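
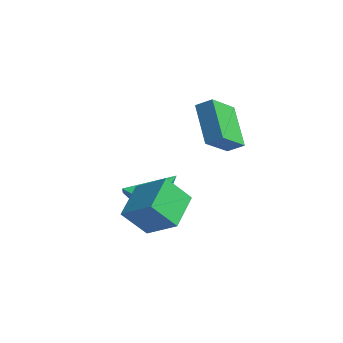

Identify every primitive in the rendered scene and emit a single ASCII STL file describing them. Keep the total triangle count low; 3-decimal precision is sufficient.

solid 
facet normal -0.093 -0.799 -0.593
outer loop
vertex -1.473 0.253 -3.133
vertex -2.267 -0.13 -2.493
vertex -2.35 0.524 -3.361
endloop
endfacet
facet normal 0.368 0.817 -0.445
outer loop
vertex -1.473 0.253 -3.133
vertex -2.35 0.524 -3.361
vertex -2.073 1.55 -1.247
endloop
endfacet
facet normal -0.093 -0.799 -0.593
outer loop
vertex -2.35 0.524 -3.361
vertex -2.267 -0.13 -2.493
vertex -3.165 0.303 -2.935
endloop
endfacet
facet normal -0.412 0.840 -0.353
outer loop
vertex -2.35 0.524 -3.361
vertex -3.165 0.303 -2.935
vertex -2.073 1.55 -1.247
endloop
endfacet
facet normal -0.093 -0.800 -0.593
outer loop
vertex -3.165 0.303 -2.935
vertex -2.267 -0.13 -2.493
vertex -3.304 -0.244 -2.176
endloop
endfacet
facet normal -0.853 0.485 0.193
outer loop
vertex -3.165 0.303 -2.935
vertex -3.304 -0.244 -2.176
vertex -2.073 1.55 -1.247
endloop
endfacet
facet normal -0.094 -0.799 -0.593
outer loop
vertex -3.304 -0.244 -2.176
vertex -2.267 -0.13 -2.493
vertex -2.663 -0.705 -1.656
endloop
endfacet
facet normal -0.621 0.020 0.784
outer loop
vertex -3.304 -0.244 -2.176
vertex -2.663 -0.705 -1.656
vertex -2.073 1.55 -1.247
endloop
endfacet
facet normal -0.092 -0.800 -0.593
outer loop
vertex -2.663 -0.705 -1.656
vertex -2.267 -0.13 -2.493
vertex -1.724 -0.732 -1.765
endloop
endfacet
facet normal 0.107 -0.204 0.973
outer loop
vertex -2.663 -0.705 -1.656
vertex -1.724 -0.732 -1.765
vertex -2.073 1.55 -1.247
endloop
endfacet
facet normal -0.093 -0.800 -0.593
outer loop
vertex -1.724 -0.732 -1.765
vertex -2.267 -0.13 -2.493
vertex -1.194 -0.306 -2.423
endloop
endfacet
facet normal 0.785 -0.020 0.619
outer loop
vertex -1.724 -0.732 -1.765
vertex -1.194 -0.306 -2.423
vertex -2.073 1.55 -1.247
endloop
endfacet
facet normal -0.092 -0.800 -0.593
outer loop
vertex -1.194 -0.306 -2.423
vertex -2.267 -0.13 -2.493
vertex -1.473 0.253 -3.133
endloop
endfacet
facet normal 0.901 0.434 -0.012
outer loop
vertex -1.194 -0.306 -2.423
vertex -1.473 0.253 -3.133
vertex -2.073 1.55 -1.247
endloop
endfacet
facet normal -0.737 -0.475 -0.480
outer loop
vertex -0.017 1.457 1.122
vertex -1.414 1.994 2.734
vertex -0.398 2.851 0.327
endloop
endfacet
facet normal 0.635 -0.244 -0.733
outer loop
vertex 0.214 3.246 0.726
vertex -0.017 1.457 1.122
vertex -0.398 2.851 0.327
endloop
endfacet
facet normal -0.737 -0.475 -0.480
outer loop
vertex -0.398 2.851 0.327
vertex -1.414 1.994 2.734
vertex -1.795 3.389 1.939
endloop
endfacet
facet normal -0.231 0.845 -0.482
outer loop
vertex -1.795 3.389 1.939
vertex 0.214 3.246 0.726
vertex -0.398 2.851 0.327
endloop
endfacet
facet normal 0.231 -0.845 0.482
outer loop
vertex -0.017 1.457 1.122
vertex -0.802 2.389 3.133
vertex -1.414 1.994 2.734
endloop
endfacet
facet normal 0.635 -0.244 -0.733
outer loop
vertex 0.595 1.851 1.521
vertex -0.017 1.457 1.122
vertex 0.214 3.246 0.726
endloop
endfacet
facet normal 0.230 -0.846 0.482
outer loop
vertex 0.595 1.851 1.521
vertex -0.802 2.389 3.133
vertex -0.017 1.457 1.122
endloop
endfacet
facet normal -0.635 0.244 0.733
outer loop
vertex -1.414 1.994 2.734
vertex -0.802 2.389 3.133
vertex -1.795 3.389 1.939
endloop
endfacet
facet normal -0.231 0.846 -0.481
outer loop
vertex -1.183 3.783 2.338
vertex 0.214 3.246 0.726
vertex -1.795 3.389 1.939
endloop
endfacet
facet normal -0.635 0.244 0.733
outer loop
vertex -1.795 3.389 1.939
vertex -0.802 2.389 3.133
vertex -1.183 3.783 2.338
endloop
endfacet
facet normal 0.737 0.475 0.481
outer loop
vertex -1.183 3.783 2.338
vertex 0.595 1.851 1.521
vertex 0.214 3.246 0.726
endloop
endfacet
facet normal 0.737 0.475 0.480
outer loop
vertex -0.802 2.389 3.133
vertex 0.595 1.851 1.521
vertex -1.183 3.783 2.338
endloop
endfacet
facet normal -0.853 -0.255 -0.456
outer loop
vertex 0.337 -2.825 -1.628
vertex -0.552 -1.486 -0.712
vertex 0.653 -1.831 -2.775
endloop
endfacet
facet normal 0.480 -0.724 -0.495
outer loop
vertex 2.052 -1.414 -2.028
vertex 0.337 -2.825 -1.628
vertex 0.653 -1.831 -2.775
endloop
endfacet
facet normal -0.853 -0.255 -0.456
outer loop
vertex 0.653 -1.831 -2.775
vertex -0.552 -1.486 -0.712
vertex -0.236 -0.492 -1.859
endloop
endfacet
facet normal 0.204 0.641 -0.740
outer loop
vertex -0.236 -0.492 -1.859
vertex 2.052 -1.414 -2.028
vertex 0.653 -1.831 -2.775
endloop
endfacet
facet normal -0.204 -0.641 0.740
outer loop
vertex 0.337 -2.825 -1.628
vertex 0.847 -1.069 0.035
vertex -0.552 -1.486 -0.712
endloop
endfacet
facet normal 0.480 -0.724 -0.495
outer loop
vertex 1.736 -2.408 -0.881
vertex 0.337 -2.825 -1.628
vertex 2.052 -1.414 -2.028
endloop
endfacet
facet normal -0.204 -0.641 0.740
outer loop
vertex 1.736 -2.408 -0.881
vertex 0.847 -1.069 0.035
vertex 0.337 -2.825 -1.628
endloop
endfacet
facet normal -0.480 0.724 0.495
outer loop
vertex -0.552 -1.486 -0.712
vertex 0.847 -1.069 0.035
vertex -0.236 -0.492 -1.859
endloop
endfacet
facet normal 0.204 0.641 -0.740
outer loop
vertex 1.163 -0.075 -1.112
vertex 2.052 -1.414 -2.028
vertex -0.236 -0.492 -1.859
endloop
endfacet
facet normal -0.480 0.724 0.495
outer loop
vertex -0.236 -0.492 -1.859
vertex 0.847 -1.069 0.035
vertex 1.163 -0.075 -1.112
endloop
endfacet
facet normal 0.853 0.255 0.456
outer loop
vertex 1.163 -0.075 -1.112
vertex 1.736 -2.408 -0.881
vertex 2.052 -1.414 -2.028
endloop
endfacet
facet normal 0.853 0.255 0.456
outer loop
vertex 0.847 -1.069 0.035
vertex 1.736 -2.408 -0.881
vertex 1.163 -0.075 -1.112
endloop
endfacet

endsolid


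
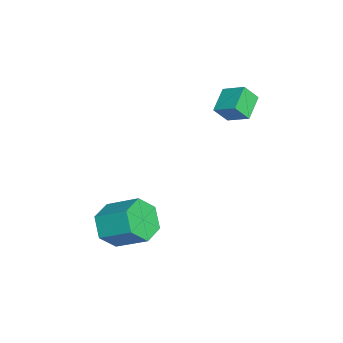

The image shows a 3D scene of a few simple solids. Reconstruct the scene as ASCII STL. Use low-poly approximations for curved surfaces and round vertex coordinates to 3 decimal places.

solid 
facet normal -0.253 -0.796 -0.549
outer loop
vertex 3.134 -2.9 -4.724
vertex 2.46 -3.193 -3.988
vertex 2.15 -2.565 -4.756
endloop
endfacet
facet normal 0.201 0.512 -0.835
outer loop
vertex 3.134 -2.9 -4.724
vertex 2.15 -2.565 -4.756
vertex 3.573 -1.513 -3.768
endloop
endfacet
facet normal 0.202 0.512 -0.835
outer loop
vertex 3.573 -1.513 -3.768
vertex 2.15 -2.565 -4.756
vertex 2.589 -1.179 -3.801
endloop
endfacet
facet normal 0.252 0.797 0.549
outer loop
vertex 3.573 -1.513 -3.768
vertex 2.589 -1.179 -3.801
vertex 2.9 -1.807 -3.032
endloop
endfacet
facet normal -0.252 -0.797 -0.549
outer loop
vertex 2.15 -2.565 -4.756
vertex 2.46 -3.193 -3.988
vertex 1.476 -2.859 -4.02
endloop
endfacet
facet normal -0.719 0.534 -0.445
outer loop
vertex 2.15 -2.565 -4.756
vertex 1.476 -2.859 -4.02
vertex 2.589 -1.179 -3.801
endloop
endfacet
facet normal -0.719 0.534 -0.445
outer loop
vertex 2.589 -1.179 -3.801
vertex 1.476 -2.859 -4.02
vertex 1.915 -1.472 -3.065
endloop
endfacet
facet normal 0.253 0.797 0.549
outer loop
vertex 2.589 -1.179 -3.801
vertex 1.915 -1.472 -3.065
vertex 2.9 -1.807 -3.032
endloop
endfacet
facet normal -0.253 -0.797 -0.549
outer loop
vertex 1.476 -2.859 -4.02
vertex 2.46 -3.193 -3.988
vertex 1.787 -3.487 -3.252
endloop
endfacet
facet normal -0.920 0.022 0.391
outer loop
vertex 1.476 -2.859 -4.02
vertex 1.787 -3.487 -3.252
vertex 1.915 -1.472 -3.065
endloop
endfacet
facet normal -0.920 0.022 0.390
outer loop
vertex 1.915 -1.472 -3.065
vertex 1.787 -3.487 -3.252
vertex 2.226 -2.1 -2.296
endloop
endfacet
facet normal 0.253 0.797 0.549
outer loop
vertex 1.915 -1.472 -3.065
vertex 2.226 -2.1 -2.296
vertex 2.9 -1.807 -3.032
endloop
endfacet
facet normal -0.252 -0.797 -0.549
outer loop
vertex 1.787 -3.487 -3.252
vertex 2.46 -3.193 -3.988
vertex 2.771 -3.821 -3.219
endloop
endfacet
facet normal -0.202 -0.512 0.835
outer loop
vertex 1.787 -3.487 -3.252
vertex 2.771 -3.821 -3.219
vertex 2.226 -2.1 -2.296
endloop
endfacet
facet normal -0.201 -0.512 0.835
outer loop
vertex 2.226 -2.1 -2.296
vertex 2.771 -3.821 -3.219
vertex 3.21 -2.435 -2.264
endloop
endfacet
facet normal 0.253 0.796 0.549
outer loop
vertex 2.226 -2.1 -2.296
vertex 3.21 -2.435 -2.264
vertex 2.9 -1.807 -3.032
endloop
endfacet
facet normal -0.253 -0.797 -0.549
outer loop
vertex 2.771 -3.821 -3.219
vertex 2.46 -3.193 -3.988
vertex 3.445 -3.528 -3.955
endloop
endfacet
facet normal 0.718 -0.534 0.445
outer loop
vertex 2.771 -3.821 -3.219
vertex 3.445 -3.528 -3.955
vertex 3.21 -2.435 -2.264
endloop
endfacet
facet normal 0.719 -0.534 0.445
outer loop
vertex 3.21 -2.435 -2.264
vertex 3.445 -3.528 -3.955
vertex 3.884 -2.141 -3.0
endloop
endfacet
facet normal 0.252 0.797 0.549
outer loop
vertex 3.21 -2.435 -2.264
vertex 3.884 -2.141 -3.0
vertex 2.9 -1.807 -3.032
endloop
endfacet
facet normal -0.253 -0.797 -0.549
outer loop
vertex 3.445 -3.528 -3.955
vertex 2.46 -3.193 -3.988
vertex 3.134 -2.9 -4.724
endloop
endfacet
facet normal 0.920 -0.022 -0.391
outer loop
vertex 3.445 -3.528 -3.955
vertex 3.134 -2.9 -4.724
vertex 3.884 -2.141 -3.0
endloop
endfacet
facet normal 0.920 -0.022 -0.391
outer loop
vertex 3.884 -2.141 -3.0
vertex 3.134 -2.9 -4.724
vertex 3.573 -1.513 -3.768
endloop
endfacet
facet normal 0.253 0.797 0.549
outer loop
vertex 3.884 -2.141 -3.0
vertex 3.573 -1.513 -3.768
vertex 2.9 -1.807 -3.032
endloop
endfacet
facet normal -0.900 0.202 0.387
outer loop
vertex -1.623 1.709 2.072
vertex -1.817 2.279 1.324
vertex -2.088 0.774 1.479
endloop
endfacet
facet normal 0.201 -0.594 0.779
outer loop
vertex -0.963 0.521 0.996
vertex -1.623 1.709 2.072
vertex -2.088 0.774 1.479
endloop
endfacet
facet normal -0.900 0.202 0.387
outer loop
vertex -2.088 0.774 1.479
vertex -1.817 2.279 1.324
vertex -2.281 1.344 0.732
endloop
endfacet
facet normal -0.387 -0.778 -0.494
outer loop
vertex -2.281 1.344 0.732
vertex -0.963 0.521 0.996
vertex -2.088 0.774 1.479
endloop
endfacet
facet normal 0.387 0.779 0.493
outer loop
vertex -1.623 1.709 2.072
vertex -0.692 2.026 0.841
vertex -1.817 2.279 1.324
endloop
endfacet
facet normal 0.202 -0.593 0.779
outer loop
vertex -0.499 1.456 1.588
vertex -1.623 1.709 2.072
vertex -0.963 0.521 0.996
endloop
endfacet
facet normal 0.388 0.778 0.494
outer loop
vertex -0.499 1.456 1.588
vertex -0.692 2.026 0.841
vertex -1.623 1.709 2.072
endloop
endfacet
facet normal -0.201 0.593 -0.779
outer loop
vertex -1.817 2.279 1.324
vertex -0.692 2.026 0.841
vertex -2.281 1.344 0.732
endloop
endfacet
facet normal -0.388 -0.779 -0.493
outer loop
vertex -1.157 1.091 0.248
vertex -0.963 0.521 0.996
vertex -2.281 1.344 0.732
endloop
endfacet
facet normal -0.202 0.594 -0.779
outer loop
vertex -2.281 1.344 0.732
vertex -0.692 2.026 0.841
vertex -1.157 1.091 0.248
endloop
endfacet
facet normal 0.900 -0.202 -0.387
outer loop
vertex -1.157 1.091 0.248
vertex -0.499 1.456 1.588
vertex -0.963 0.521 0.996
endloop
endfacet
facet normal 0.900 -0.202 -0.387
outer loop
vertex -0.692 2.026 0.841
vertex -0.499 1.456 1.588
vertex -1.157 1.091 0.248
endloop
endfacet

endsolid


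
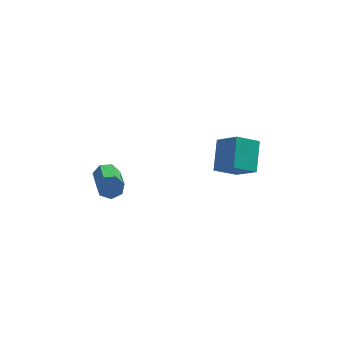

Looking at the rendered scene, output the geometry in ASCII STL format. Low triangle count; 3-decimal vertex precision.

solid 
facet normal -0.817 -0.301 0.492
outer loop
vertex 3.703 2.411 -1.9
vertex 2.978 3.106 -2.677
vertex 3.584 1.318 -2.766
endloop
endfacet
facet normal 0.571 -0.547 0.612
outer loop
vertex 4.442 1.634 -3.283
vertex 3.703 2.411 -1.9
vertex 3.584 1.318 -2.766
endloop
endfacet
facet normal -0.817 -0.301 0.491
outer loop
vertex 3.584 1.318 -2.766
vertex 2.978 3.106 -2.677
vertex 2.86 2.013 -3.544
endloop
endfacet
facet normal -0.085 -0.781 -0.619
outer loop
vertex 2.86 2.013 -3.544
vertex 4.442 1.634 -3.283
vertex 3.584 1.318 -2.766
endloop
endfacet
facet normal 0.085 0.781 0.619
outer loop
vertex 3.703 2.411 -1.9
vertex 3.836 3.422 -3.194
vertex 2.978 3.106 -2.677
endloop
endfacet
facet normal 0.571 -0.547 0.612
outer loop
vertex 4.56 2.727 -2.416
vertex 3.703 2.411 -1.9
vertex 4.442 1.634 -3.283
endloop
endfacet
facet normal 0.085 0.781 0.619
outer loop
vertex 4.56 2.727 -2.416
vertex 3.836 3.422 -3.194
vertex 3.703 2.411 -1.9
endloop
endfacet
facet normal -0.571 0.547 -0.612
outer loop
vertex 2.978 3.106 -2.677
vertex 3.836 3.422 -3.194
vertex 2.86 2.013 -3.544
endloop
endfacet
facet normal -0.085 -0.781 -0.619
outer loop
vertex 3.717 2.329 -4.06
vertex 4.442 1.634 -3.283
vertex 2.86 2.013 -3.544
endloop
endfacet
facet normal -0.571 0.547 -0.612
outer loop
vertex 2.86 2.013 -3.544
vertex 3.836 3.422 -3.194
vertex 3.717 2.329 -4.06
endloop
endfacet
facet normal 0.817 0.302 -0.492
outer loop
vertex 3.717 2.329 -4.06
vertex 4.56 2.727 -2.416
vertex 4.442 1.634 -3.283
endloop
endfacet
facet normal 0.817 0.301 -0.492
outer loop
vertex 3.836 3.422 -3.194
vertex 4.56 2.727 -2.416
vertex 3.717 2.329 -4.06
endloop
endfacet
facet normal -0.128 0.900 -0.417
outer loop
vertex -0.684 1.674 -3.943
vertex -1.104 1.752 -3.646
vertex -0.608 1.87 -3.544
endloop
endfacet
facet normal 0.977 0.042 -0.207
outer loop
vertex -0.684 1.674 -3.943
vertex -0.608 1.87 -3.544
vertex -0.436 -0.07 -3.13
endloop
endfacet
facet normal 0.977 0.042 -0.207
outer loop
vertex -0.436 -0.07 -3.13
vertex -0.608 1.87 -3.544
vertex -0.36 0.127 -2.731
endloop
endfacet
facet normal 0.129 -0.899 0.419
outer loop
vertex -0.436 -0.07 -3.13
vertex -0.36 0.127 -2.731
vertex -0.856 0.008 -2.834
endloop
endfacet
facet normal -0.128 0.899 -0.419
outer loop
vertex -0.608 1.87 -3.544
vertex -1.104 1.752 -3.646
vertex -0.906 1.978 -3.222
endloop
endfacet
facet normal 0.741 0.368 0.562
outer loop
vertex -0.608 1.87 -3.544
vertex -0.906 1.978 -3.222
vertex -0.36 0.127 -2.731
endloop
endfacet
facet normal 0.740 0.368 0.563
outer loop
vertex -0.36 0.127 -2.731
vertex -0.906 1.978 -3.222
vertex -0.658 0.234 -2.409
endloop
endfacet
facet normal 0.129 -0.899 0.418
outer loop
vertex -0.36 0.127 -2.731
vertex -0.658 0.234 -2.409
vertex -0.856 0.008 -2.834
endloop
endfacet
facet normal -0.129 0.899 -0.419
outer loop
vertex -0.906 1.978 -3.222
vertex -1.104 1.752 -3.646
vertex -1.353 1.915 -3.22
endloop
endfacet
facet normal -0.054 0.416 0.908
outer loop
vertex -0.906 1.978 -3.222
vertex -1.353 1.915 -3.22
vertex -0.658 0.234 -2.409
endloop
endfacet
facet normal -0.054 0.416 0.908
outer loop
vertex -0.658 0.234 -2.409
vertex -1.353 1.915 -3.22
vertex -1.105 0.171 -2.407
endloop
endfacet
facet normal 0.129 -0.899 0.418
outer loop
vertex -0.658 0.234 -2.409
vertex -1.105 0.171 -2.407
vertex -0.856 0.008 -2.834
endloop
endfacet
facet normal -0.127 0.899 -0.418
outer loop
vertex -1.353 1.915 -3.22
vertex -1.104 1.752 -3.646
vertex -1.612 1.73 -3.539
endloop
endfacet
facet normal -0.808 0.150 0.569
outer loop
vertex -1.353 1.915 -3.22
vertex -1.612 1.73 -3.539
vertex -1.105 0.171 -2.407
endloop
endfacet
facet normal -0.808 0.150 0.569
outer loop
vertex -1.105 0.171 -2.407
vertex -1.612 1.73 -3.539
vertex -1.364 -0.014 -2.726
endloop
endfacet
facet normal 0.128 -0.899 0.418
outer loop
vertex -1.105 0.171 -2.407
vertex -1.364 -0.014 -2.726
vertex -0.856 0.008 -2.834
endloop
endfacet
facet normal -0.127 0.899 -0.419
outer loop
vertex -1.612 1.73 -3.539
vertex -1.104 1.752 -3.646
vertex -1.489 1.561 -3.939
endloop
endfacet
facet normal -0.954 -0.227 -0.197
outer loop
vertex -1.612 1.73 -3.539
vertex -1.489 1.561 -3.939
vertex -1.364 -0.014 -2.726
endloop
endfacet
facet normal -0.954 -0.227 -0.197
outer loop
vertex -1.364 -0.014 -2.726
vertex -1.489 1.561 -3.939
vertex -1.241 -0.183 -3.126
endloop
endfacet
facet normal 0.128 -0.899 0.419
outer loop
vertex -1.364 -0.014 -2.726
vertex -1.241 -0.183 -3.126
vertex -0.856 0.008 -2.834
endloop
endfacet
facet normal -0.128 0.899 -0.418
outer loop
vertex -1.489 1.561 -3.939
vertex -1.104 1.752 -3.646
vertex -1.076 1.536 -4.119
endloop
endfacet
facet normal -0.382 -0.435 -0.816
outer loop
vertex -1.489 1.561 -3.939
vertex -1.076 1.536 -4.119
vertex -1.241 -0.183 -3.126
endloop
endfacet
facet normal -0.382 -0.435 -0.816
outer loop
vertex -1.241 -0.183 -3.126
vertex -1.076 1.536 -4.119
vertex -0.828 -0.208 -3.306
endloop
endfacet
facet normal 0.128 -0.899 0.419
outer loop
vertex -1.241 -0.183 -3.126
vertex -0.828 -0.208 -3.306
vertex -0.856 0.008 -2.834
endloop
endfacet
facet normal -0.129 0.899 -0.418
outer loop
vertex -1.076 1.536 -4.119
vertex -1.104 1.752 -3.646
vertex -0.684 1.674 -3.943
endloop
endfacet
facet normal 0.479 -0.314 -0.820
outer loop
vertex -1.076 1.536 -4.119
vertex -0.684 1.674 -3.943
vertex -0.828 -0.208 -3.306
endloop
endfacet
facet normal 0.479 -0.314 -0.820
outer loop
vertex -0.828 -0.208 -3.306
vertex -0.684 1.674 -3.943
vertex -0.436 -0.07 -3.13
endloop
endfacet
facet normal 0.128 -0.899 0.419
outer loop
vertex -0.828 -0.208 -3.306
vertex -0.436 -0.07 -3.13
vertex -0.856 0.008 -2.834
endloop
endfacet

endsolid


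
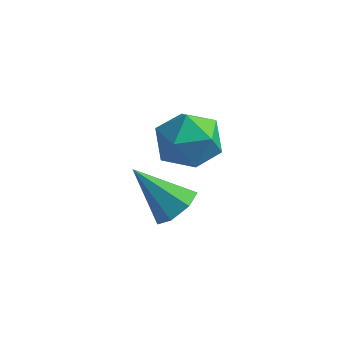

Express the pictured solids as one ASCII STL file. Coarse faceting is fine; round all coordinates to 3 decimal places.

solid 
facet normal 0.042 0.994 0.102
outer loop
vertex 3.18 -2.38 2.892
vertex 2.439 -2.452 3.898
vertex 3.682 -2.518 4.029
endloop
endfacet
facet normal 0.642 0.742 -0.193
outer loop
vertex 3.18 -2.38 2.892
vertex 3.682 -2.518 4.029
vertex 4.139 -3.166 3.061
endloop
endfacet
facet normal 0.465 0.397 -0.792
outer loop
vertex 3.18 -2.38 2.892
vertex 4.139 -3.166 3.061
vertex 3.179 -3.499 2.331
endloop
endfacet
facet normal -0.244 0.435 -0.867
outer loop
vertex 3.18 -2.38 2.892
vertex 3.179 -3.499 2.331
vertex 2.129 -3.058 2.848
endloop
endfacet
facet normal -0.505 0.804 -0.315
outer loop
vertex 3.18 -2.38 2.892
vertex 2.129 -3.058 2.848
vertex 2.439 -2.452 3.898
endloop
endfacet
facet normal 0.928 0.269 0.258
outer loop
vertex 4.139 -3.166 3.061
vertex 3.682 -2.518 4.029
vertex 3.991 -3.722 4.172
endloop
endfacet
facet normal -0.042 0.676 0.735
outer loop
vertex 3.682 -2.518 4.029
vertex 2.439 -2.452 3.898
vertex 2.941 -3.281 4.689
endloop
endfacet
facet normal -0.928 0.369 0.061
outer loop
vertex 2.439 -2.452 3.898
vertex 2.129 -3.058 2.848
vertex 1.981 -3.614 3.959
endloop
endfacet
facet normal -0.506 -0.229 -0.832
outer loop
vertex 2.129 -3.058 2.848
vertex 3.179 -3.499 2.331
vertex 2.438 -4.262 2.991
endloop
endfacet
facet normal 0.641 -0.290 -0.711
outer loop
vertex 3.179 -3.499 2.331
vertex 4.139 -3.166 3.061
vertex 3.681 -4.328 3.122
endloop
endfacet
facet normal 0.244 -0.435 0.867
outer loop
vertex 2.94 -4.4 4.128
vertex 3.991 -3.722 4.172
vertex 2.941 -3.281 4.689
endloop
endfacet
facet normal -0.465 -0.397 0.792
outer loop
vertex 2.94 -4.4 4.128
vertex 2.941 -3.281 4.689
vertex 1.981 -3.614 3.959
endloop
endfacet
facet normal -0.642 -0.742 0.193
outer loop
vertex 2.94 -4.4 4.128
vertex 1.981 -3.614 3.959
vertex 2.438 -4.262 2.991
endloop
endfacet
facet normal -0.042 -0.994 -0.102
outer loop
vertex 2.94 -4.4 4.128
vertex 2.438 -4.262 2.991
vertex 3.681 -4.328 3.122
endloop
endfacet
facet normal 0.505 -0.804 0.315
outer loop
vertex 2.94 -4.4 4.128
vertex 3.681 -4.328 3.122
vertex 3.991 -3.722 4.172
endloop
endfacet
facet normal 0.506 0.229 0.832
outer loop
vertex 2.941 -3.281 4.689
vertex 3.991 -3.722 4.172
vertex 3.682 -2.518 4.029
endloop
endfacet
facet normal -0.641 0.290 0.711
outer loop
vertex 1.981 -3.614 3.959
vertex 2.941 -3.281 4.689
vertex 2.439 -2.452 3.898
endloop
endfacet
facet normal -0.928 -0.269 -0.258
outer loop
vertex 2.438 -4.262 2.991
vertex 1.981 -3.614 3.959
vertex 2.129 -3.058 2.848
endloop
endfacet
facet normal 0.042 -0.676 -0.735
outer loop
vertex 3.681 -4.328 3.122
vertex 2.438 -4.262 2.991
vertex 3.179 -3.499 2.331
endloop
endfacet
facet normal 0.928 -0.369 -0.061
outer loop
vertex 3.991 -3.722 4.172
vertex 3.681 -4.328 3.122
vertex 4.139 -3.166 3.061
endloop
endfacet
facet normal 0.724 0.003 -0.690
outer loop
vertex 3.277 -3.875 0.446
vertex 2.683 -3.497 -0.176
vertex 3.256 -3.06 0.428
endloop
endfacet
facet normal 0.382 0.030 0.924
outer loop
vertex 3.277 -3.875 0.446
vertex 3.256 -3.06 0.428
vertex 1.097 -3.503 1.336
endloop
endfacet
facet normal 0.724 0.004 -0.690
outer loop
vertex 3.256 -3.06 0.428
vertex 2.683 -3.497 -0.176
vertex 2.803 -2.574 -0.045
endloop
endfacet
facet normal 0.121 0.748 0.653
outer loop
vertex 3.256 -3.06 0.428
vertex 2.803 -2.574 -0.045
vertex 1.097 -3.503 1.336
endloop
endfacet
facet normal 0.723 0.004 -0.691
outer loop
vertex 2.803 -2.574 -0.045
vertex 2.683 -3.497 -0.176
vertex 2.259 -2.782 -0.616
endloop
endfacet
facet normal -0.427 0.901 0.079
outer loop
vertex 2.803 -2.574 -0.045
vertex 2.259 -2.782 -0.616
vertex 1.097 -3.503 1.336
endloop
endfacet
facet normal 0.723 0.004 -0.691
outer loop
vertex 2.259 -2.782 -0.616
vertex 2.683 -3.497 -0.176
vertex 2.034 -3.529 -0.856
endloop
endfacet
facet normal -0.851 0.375 -0.368
outer loop
vertex 2.259 -2.782 -0.616
vertex 2.034 -3.529 -0.856
vertex 1.097 -3.503 1.336
endloop
endfacet
facet normal 0.723 0.002 -0.690
outer loop
vertex 2.034 -3.529 -0.856
vertex 2.683 -3.497 -0.176
vertex 2.297 -4.251 -0.583
endloop
endfacet
facet normal -0.830 -0.435 -0.350
outer loop
vertex 2.034 -3.529 -0.856
vertex 2.297 -4.251 -0.583
vertex 1.097 -3.503 1.336
endloop
endfacet
facet normal 0.724 0.002 -0.690
outer loop
vertex 2.297 -4.251 -0.583
vertex 2.683 -3.497 -0.176
vertex 2.85 -4.405 -0.003
endloop
endfacet
facet normal -0.381 -0.917 0.119
outer loop
vertex 2.297 -4.251 -0.583
vertex 2.85 -4.405 -0.003
vertex 1.097 -3.503 1.336
endloop
endfacet
facet normal 0.724 0.002 -0.690
outer loop
vertex 2.85 -4.405 -0.003
vertex 2.683 -3.497 -0.176
vertex 3.277 -3.875 0.446
endloop
endfacet
facet normal 0.159 -0.710 0.686
outer loop
vertex 2.85 -4.405 -0.003
vertex 3.277 -3.875 0.446
vertex 1.097 -3.503 1.336
endloop
endfacet

endsolid


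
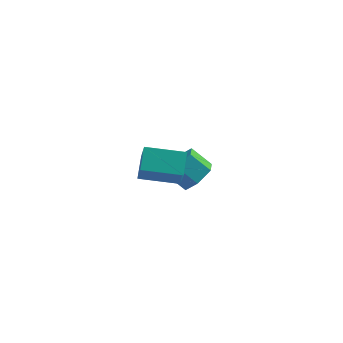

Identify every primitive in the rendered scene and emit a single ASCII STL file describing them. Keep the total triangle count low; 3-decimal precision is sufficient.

solid 
facet normal 0.714 -0.299 -0.633
outer loop
vertex 1.097 2.256 -1.686
vertex 0.554 2.515 -2.421
vertex 1.158 3.138 -2.034
endloop
endfacet
facet normal 0.697 0.221 0.682
outer loop
vertex 1.097 2.256 -1.686
vertex 1.158 3.138 -2.034
vertex 0.169 2.645 -0.863
endloop
endfacet
facet normal 0.697 0.221 0.682
outer loop
vertex 0.169 2.645 -0.863
vertex 1.158 3.138 -2.034
vertex 0.23 3.527 -1.211
endloop
endfacet
facet normal -0.714 0.299 0.633
outer loop
vertex 0.169 2.645 -0.863
vertex 0.23 3.527 -1.211
vertex -0.374 2.905 -1.599
endloop
endfacet
facet normal 0.714 -0.300 -0.632
outer loop
vertex 1.158 3.138 -2.034
vertex 0.554 2.515 -2.421
vertex 0.616 3.397 -2.769
endloop
endfacet
facet normal 0.404 0.914 0.024
outer loop
vertex 1.158 3.138 -2.034
vertex 0.616 3.397 -2.769
vertex 0.23 3.527 -1.211
endloop
endfacet
facet normal 0.404 0.914 0.024
outer loop
vertex 0.23 3.527 -1.211
vertex 0.616 3.397 -2.769
vertex -0.313 3.786 -1.946
endloop
endfacet
facet normal -0.714 0.299 0.633
outer loop
vertex 0.23 3.527 -1.211
vertex -0.313 3.786 -1.946
vertex -0.374 2.905 -1.599
endloop
endfacet
facet normal 0.714 -0.300 -0.633
outer loop
vertex 0.616 3.397 -2.769
vertex 0.554 2.515 -2.421
vertex 0.011 2.775 -3.157
endloop
endfacet
facet normal -0.292 0.694 -0.658
outer loop
vertex 0.616 3.397 -2.769
vertex 0.011 2.775 -3.157
vertex -0.313 3.786 -1.946
endloop
endfacet
facet normal -0.292 0.694 -0.658
outer loop
vertex -0.313 3.786 -1.946
vertex 0.011 2.775 -3.157
vertex -0.917 3.164 -2.334
endloop
endfacet
facet normal -0.714 0.299 0.633
outer loop
vertex -0.313 3.786 -1.946
vertex -0.917 3.164 -2.334
vertex -0.374 2.905 -1.599
endloop
endfacet
facet normal 0.714 -0.299 -0.633
outer loop
vertex 0.011 2.775 -3.157
vertex 0.554 2.515 -2.421
vertex -0.05 1.893 -2.809
endloop
endfacet
facet normal -0.697 -0.221 -0.682
outer loop
vertex 0.011 2.775 -3.157
vertex -0.05 1.893 -2.809
vertex -0.917 3.164 -2.334
endloop
endfacet
facet normal -0.697 -0.221 -0.682
outer loop
vertex -0.917 3.164 -2.334
vertex -0.05 1.893 -2.809
vertex -0.978 2.282 -1.986
endloop
endfacet
facet normal -0.714 0.299 0.633
outer loop
vertex -0.917 3.164 -2.334
vertex -0.978 2.282 -1.986
vertex -0.374 2.905 -1.599
endloop
endfacet
facet normal 0.714 -0.299 -0.633
outer loop
vertex -0.05 1.893 -2.809
vertex 0.554 2.515 -2.421
vertex 0.493 1.634 -2.074
endloop
endfacet
facet normal -0.404 -0.914 -0.024
outer loop
vertex -0.05 1.893 -2.809
vertex 0.493 1.634 -2.074
vertex -0.978 2.282 -1.986
endloop
endfacet
facet normal -0.404 -0.914 -0.024
outer loop
vertex -0.978 2.282 -1.986
vertex 0.493 1.634 -2.074
vertex -0.436 2.023 -1.251
endloop
endfacet
facet normal -0.714 0.300 0.632
outer loop
vertex -0.978 2.282 -1.986
vertex -0.436 2.023 -1.251
vertex -0.374 2.905 -1.599
endloop
endfacet
facet normal 0.714 -0.299 -0.633
outer loop
vertex 0.493 1.634 -2.074
vertex 0.554 2.515 -2.421
vertex 1.097 2.256 -1.686
endloop
endfacet
facet normal 0.292 -0.694 0.658
outer loop
vertex 0.493 1.634 -2.074
vertex 1.097 2.256 -1.686
vertex -0.436 2.023 -1.251
endloop
endfacet
facet normal 0.292 -0.694 0.658
outer loop
vertex -0.436 2.023 -1.251
vertex 1.097 2.256 -1.686
vertex 0.169 2.645 -0.863
endloop
endfacet
facet normal -0.714 0.300 0.633
outer loop
vertex -0.436 2.023 -1.251
vertex 0.169 2.645 -0.863
vertex -0.374 2.905 -1.599
endloop
endfacet
facet normal -0.988 0.063 0.140
outer loop
vertex -1.829 -2.362 4.263
vertex -1.975 -1.457 2.82
vertex -1.983 -3.386 3.637
endloop
endfacet
facet normal 0.085 -0.529 0.844
outer loop
vertex -0.165 -3.503 3.38
vertex -1.829 -2.362 4.263
vertex -1.983 -3.386 3.637
endloop
endfacet
facet normal -0.988 0.063 0.140
outer loop
vertex -1.983 -3.386 3.637
vertex -1.975 -1.457 2.82
vertex -2.129 -2.481 2.193
endloop
endfacet
facet normal -0.128 -0.846 -0.517
outer loop
vertex -2.129 -2.481 2.193
vertex -0.165 -3.503 3.38
vertex -1.983 -3.386 3.637
endloop
endfacet
facet normal 0.128 0.846 0.518
outer loop
vertex -1.829 -2.362 4.263
vertex -0.157 -1.574 2.563
vertex -1.975 -1.457 2.82
endloop
endfacet
facet normal 0.085 -0.530 0.844
outer loop
vertex -0.011 -2.479 4.007
vertex -1.829 -2.362 4.263
vertex -0.165 -3.503 3.38
endloop
endfacet
facet normal 0.127 0.846 0.517
outer loop
vertex -0.011 -2.479 4.007
vertex -0.157 -1.574 2.563
vertex -1.829 -2.362 4.263
endloop
endfacet
facet normal -0.085 0.530 -0.844
outer loop
vertex -1.975 -1.457 2.82
vertex -0.157 -1.574 2.563
vertex -2.129 -2.481 2.193
endloop
endfacet
facet normal -0.127 -0.846 -0.518
outer loop
vertex -0.311 -2.598 1.937
vertex -0.165 -3.503 3.38
vertex -2.129 -2.481 2.193
endloop
endfacet
facet normal -0.085 0.529 -0.844
outer loop
vertex -2.129 -2.481 2.193
vertex -0.157 -1.574 2.563
vertex -0.311 -2.598 1.937
endloop
endfacet
facet normal 0.988 -0.063 -0.140
outer loop
vertex -0.311 -2.598 1.937
vertex -0.011 -2.479 4.007
vertex -0.165 -3.503 3.38
endloop
endfacet
facet normal 0.988 -0.063 -0.140
outer loop
vertex -0.157 -1.574 2.563
vertex -0.011 -2.479 4.007
vertex -0.311 -2.598 1.937
endloop
endfacet

endsolid


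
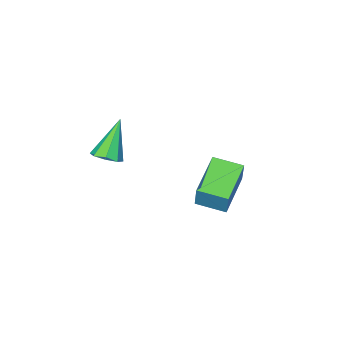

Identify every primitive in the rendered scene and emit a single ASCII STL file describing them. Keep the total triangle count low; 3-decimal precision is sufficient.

solid 
facet normal -0.572 0.805 -0.158
outer loop
vertex -4.049 1.844 -2.625
vertex -2.557 2.781 -3.252
vertex -4.283 1.453 -3.768
endloop
endfacet
facet normal -0.798 -0.501 0.335
outer loop
vertex -3.563 0.439 -3.568
vertex -4.049 1.844 -2.625
vertex -4.283 1.453 -3.768
endloop
endfacet
facet normal -0.572 0.805 -0.158
outer loop
vertex -4.283 1.453 -3.768
vertex -2.557 2.781 -3.252
vertex -2.791 2.39 -4.394
endloop
endfacet
facet normal -0.190 -0.318 -0.929
outer loop
vertex -2.791 2.39 -4.394
vertex -3.563 0.439 -3.568
vertex -4.283 1.453 -3.768
endloop
endfacet
facet normal 0.190 0.318 0.929
outer loop
vertex -4.049 1.844 -2.625
vertex -1.837 1.767 -3.052
vertex -2.557 2.781 -3.252
endloop
endfacet
facet normal -0.798 -0.501 0.335
outer loop
vertex -3.329 0.83 -2.426
vertex -4.049 1.844 -2.625
vertex -3.563 0.439 -3.568
endloop
endfacet
facet normal 0.190 0.317 0.929
outer loop
vertex -3.329 0.83 -2.426
vertex -1.837 1.767 -3.052
vertex -4.049 1.844 -2.625
endloop
endfacet
facet normal 0.798 0.501 -0.335
outer loop
vertex -2.557 2.781 -3.252
vertex -1.837 1.767 -3.052
vertex -2.791 2.39 -4.394
endloop
endfacet
facet normal -0.191 -0.318 -0.929
outer loop
vertex -2.071 1.376 -4.195
vertex -3.563 0.439 -3.568
vertex -2.791 2.39 -4.394
endloop
endfacet
facet normal 0.798 0.501 -0.335
outer loop
vertex -2.791 2.39 -4.394
vertex -1.837 1.767 -3.052
vertex -2.071 1.376 -4.195
endloop
endfacet
facet normal 0.572 -0.805 0.158
outer loop
vertex -2.071 1.376 -4.195
vertex -3.329 0.83 -2.426
vertex -3.563 0.439 -3.568
endloop
endfacet
facet normal 0.572 -0.805 0.158
outer loop
vertex -1.837 1.767 -3.052
vertex -3.329 0.83 -2.426
vertex -2.071 1.376 -4.195
endloop
endfacet
facet normal 0.498 0.200 -0.844
outer loop
vertex 1.707 0.998 -0.063
vertex 1.353 0.578 -0.371
vertex 1.309 1.195 -0.251
endloop
endfacet
facet normal 0.099 0.784 0.612
outer loop
vertex 1.707 0.998 -0.063
vertex 1.309 1.195 -0.251
vertex 0.467 0.222 1.131
endloop
endfacet
facet normal 0.499 0.200 -0.843
outer loop
vertex 1.309 1.195 -0.251
vertex 1.353 0.578 -0.371
vertex 0.937 1.03 -0.51
endloop
endfacet
facet normal -0.531 0.810 0.247
outer loop
vertex 1.309 1.195 -0.251
vertex 0.937 1.03 -0.51
vertex 0.467 0.222 1.131
endloop
endfacet
facet normal 0.498 0.198 -0.844
outer loop
vertex 0.937 1.03 -0.51
vertex 1.353 0.578 -0.371
vertex 0.808 0.6 -0.687
endloop
endfacet
facet normal -0.939 0.326 -0.108
outer loop
vertex 0.937 1.03 -0.51
vertex 0.808 0.6 -0.687
vertex 0.467 0.222 1.131
endloop
endfacet
facet normal 0.498 0.199 -0.844
outer loop
vertex 0.808 0.6 -0.687
vertex 1.353 0.578 -0.371
vertex 0.999 0.157 -0.679
endloop
endfacet
facet normal -0.888 -0.387 -0.247
outer loop
vertex 0.808 0.6 -0.687
vertex 0.999 0.157 -0.679
vertex 0.467 0.222 1.131
endloop
endfacet
facet normal 0.497 0.200 -0.844
outer loop
vertex 0.999 0.157 -0.679
vertex 1.353 0.578 -0.371
vertex 1.397 -0.039 -0.491
endloop
endfacet
facet normal -0.407 -0.909 -0.087
outer loop
vertex 0.999 0.157 -0.679
vertex 1.397 -0.039 -0.491
vertex 0.467 0.222 1.131
endloop
endfacet
facet normal 0.497 0.200 -0.844
outer loop
vertex 1.397 -0.039 -0.491
vertex 1.353 0.578 -0.371
vertex 1.769 0.126 -0.233
endloop
endfacet
facet normal 0.222 -0.935 0.278
outer loop
vertex 1.397 -0.039 -0.491
vertex 1.769 0.126 -0.233
vertex 0.467 0.222 1.131
endloop
endfacet
facet normal 0.498 0.200 -0.844
outer loop
vertex 1.769 0.126 -0.233
vertex 1.353 0.578 -0.371
vertex 1.898 0.555 -0.055
endloop
endfacet
facet normal 0.629 -0.452 0.632
outer loop
vertex 1.769 0.126 -0.233
vertex 1.898 0.555 -0.055
vertex 0.467 0.222 1.131
endloop
endfacet
facet normal 0.498 0.199 -0.844
outer loop
vertex 1.898 0.555 -0.055
vertex 1.353 0.578 -0.371
vertex 1.707 0.998 -0.063
endloop
endfacet
facet normal 0.579 0.263 0.772
outer loop
vertex 1.898 0.555 -0.055
vertex 1.707 0.998 -0.063
vertex 0.467 0.222 1.131
endloop
endfacet

endsolid


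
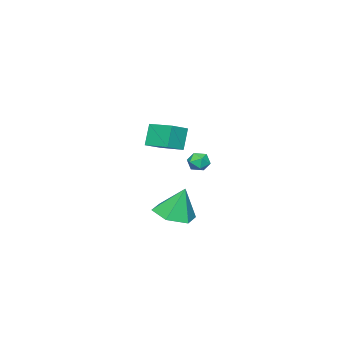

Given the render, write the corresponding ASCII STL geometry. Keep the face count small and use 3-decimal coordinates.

solid 
facet normal 0.138 -0.283 -0.949
outer loop
vertex 3.175 2.42 0.924
vertex 2.417 3.092 0.613
vertex 3.424 3.417 0.663
endloop
endfacet
facet normal 0.778 -0.030 0.628
outer loop
vertex 3.175 2.42 0.924
vertex 3.424 3.417 0.663
vertex 2.183 3.568 2.207
endloop
endfacet
facet normal 0.138 -0.283 -0.949
outer loop
vertex 3.424 3.417 0.663
vertex 2.417 3.092 0.613
vertex 2.666 4.089 0.352
endloop
endfacet
facet normal 0.535 0.767 0.355
outer loop
vertex 3.424 3.417 0.663
vertex 2.666 4.089 0.352
vertex 2.183 3.568 2.207
endloop
endfacet
facet normal 0.138 -0.283 -0.949
outer loop
vertex 2.666 4.089 0.352
vertex 2.417 3.092 0.613
vertex 1.658 3.764 0.302
endloop
endfacet
facet normal -0.310 0.933 0.181
outer loop
vertex 2.666 4.089 0.352
vertex 1.658 3.764 0.302
vertex 2.183 3.568 2.207
endloop
endfacet
facet normal 0.139 -0.282 -0.949
outer loop
vertex 1.658 3.764 0.302
vertex 2.417 3.092 0.613
vertex 1.409 2.768 0.562
endloop
endfacet
facet normal -0.911 0.301 0.282
outer loop
vertex 1.658 3.764 0.302
vertex 1.409 2.768 0.562
vertex 2.183 3.568 2.207
endloop
endfacet
facet normal 0.139 -0.283 -0.949
outer loop
vertex 1.409 2.768 0.562
vertex 2.417 3.092 0.613
vertex 2.167 2.096 0.873
endloop
endfacet
facet normal -0.668 -0.496 0.555
outer loop
vertex 1.409 2.768 0.562
vertex 2.167 2.096 0.873
vertex 2.183 3.568 2.207
endloop
endfacet
facet normal 0.139 -0.283 -0.949
outer loop
vertex 2.167 2.096 0.873
vertex 2.417 3.092 0.613
vertex 3.175 2.42 0.924
endloop
endfacet
facet normal 0.176 -0.662 0.728
outer loop
vertex 2.167 2.096 0.873
vertex 3.175 2.42 0.924
vertex 2.183 3.568 2.207
endloop
endfacet
facet normal -0.904 0.149 -0.400
outer loop
vertex -3.422 -1.844 3.141
vertex -3.288 -0.361 3.392
vertex -2.863 -1.69 1.933
endloop
endfacet
facet normal -0.088 -0.982 -0.166
outer loop
vertex -1.832 -1.859 2.388
vertex -3.422 -1.844 3.141
vertex -2.863 -1.69 1.933
endloop
endfacet
facet normal -0.905 0.148 -0.399
outer loop
vertex -2.863 -1.69 1.933
vertex -3.288 -0.361 3.392
vertex -2.73 -0.207 2.183
endloop
endfacet
facet normal 0.417 0.115 -0.902
outer loop
vertex -2.73 -0.207 2.183
vertex -1.832 -1.859 2.388
vertex -2.863 -1.69 1.933
endloop
endfacet
facet normal -0.417 -0.115 0.902
outer loop
vertex -3.422 -1.844 3.141
vertex -2.257 -0.53 3.847
vertex -3.288 -0.361 3.392
endloop
endfacet
facet normal -0.088 -0.982 -0.166
outer loop
vertex -2.39 -2.013 3.597
vertex -3.422 -1.844 3.141
vertex -1.832 -1.859 2.388
endloop
endfacet
facet normal -0.417 -0.115 0.902
outer loop
vertex -2.39 -2.013 3.597
vertex -2.257 -0.53 3.847
vertex -3.422 -1.844 3.141
endloop
endfacet
facet normal 0.088 0.982 0.166
outer loop
vertex -3.288 -0.361 3.392
vertex -2.257 -0.53 3.847
vertex -2.73 -0.207 2.183
endloop
endfacet
facet normal 0.417 0.115 -0.902
outer loop
vertex -1.698 -0.376 2.639
vertex -1.832 -1.859 2.388
vertex -2.73 -0.207 2.183
endloop
endfacet
facet normal 0.088 0.982 0.166
outer loop
vertex -2.73 -0.207 2.183
vertex -2.257 -0.53 3.847
vertex -1.698 -0.376 2.639
endloop
endfacet
facet normal 0.905 -0.149 0.399
outer loop
vertex -1.698 -0.376 2.639
vertex -2.39 -2.013 3.597
vertex -1.832 -1.859 2.388
endloop
endfacet
facet normal 0.905 -0.148 0.400
outer loop
vertex -2.257 -0.53 3.847
vertex -2.39 -2.013 3.597
vertex -1.698 -0.376 2.639
endloop
endfacet
facet normal -0.769 0.612 0.187
outer loop
vertex -3.986 0.493 1.031
vertex -4.395 0.01 0.93
vertex -4.166 0.118 1.519
endloop
endfacet
facet normal -0.190 0.811 0.553
outer loop
vertex -3.986 0.493 1.031
vertex -4.166 0.118 1.519
vertex -3.554 0.299 1.464
endloop
endfacet
facet normal 0.335 0.938 0.086
outer loop
vertex -3.986 0.493 1.031
vertex -3.554 0.299 1.464
vertex -3.404 0.303 0.84
endloop
endfacet
facet normal 0.080 0.818 -0.570
outer loop
vertex -3.986 0.493 1.031
vertex -3.404 0.303 0.84
vertex -3.924 0.124 0.51
endloop
endfacet
facet normal -0.602 0.616 -0.508
outer loop
vertex -3.986 0.493 1.031
vertex -3.924 0.124 0.51
vertex -4.395 0.01 0.93
endloop
endfacet
facet normal 0.009 0.263 0.965
outer loop
vertex -3.554 0.299 1.464
vertex -4.166 0.118 1.519
vertex -3.696 -0.304 1.63
endloop
endfacet
facet normal -0.927 -0.058 0.371
outer loop
vertex -4.166 0.118 1.519
vertex -4.395 0.01 0.93
vertex -4.216 -0.483 1.3
endloop
endfacet
facet normal -0.658 -0.052 -0.752
outer loop
vertex -4.395 0.01 0.93
vertex -3.924 0.124 0.51
vertex -4.066 -0.479 0.676
endloop
endfacet
facet normal 0.447 0.273 -0.852
outer loop
vertex -3.924 0.124 0.51
vertex -3.404 0.303 0.84
vertex -3.454 -0.298 0.621
endloop
endfacet
facet normal 0.858 0.469 0.209
outer loop
vertex -3.404 0.303 0.84
vertex -3.554 0.299 1.464
vertex -3.225 -0.19 1.21
endloop
endfacet
facet normal -0.080 -0.818 0.570
outer loop
vertex -3.634 -0.673 1.109
vertex -3.696 -0.304 1.63
vertex -4.216 -0.483 1.3
endloop
endfacet
facet normal -0.335 -0.938 -0.086
outer loop
vertex -3.634 -0.673 1.109
vertex -4.216 -0.483 1.3
vertex -4.066 -0.479 0.676
endloop
endfacet
facet normal 0.190 -0.811 -0.553
outer loop
vertex -3.634 -0.673 1.109
vertex -4.066 -0.479 0.676
vertex -3.454 -0.298 0.621
endloop
endfacet
facet normal 0.769 -0.612 -0.187
outer loop
vertex -3.634 -0.673 1.109
vertex -3.454 -0.298 0.621
vertex -3.225 -0.19 1.21
endloop
endfacet
facet normal 0.602 -0.616 0.508
outer loop
vertex -3.634 -0.673 1.109
vertex -3.225 -0.19 1.21
vertex -3.696 -0.304 1.63
endloop
endfacet
facet normal -0.447 -0.273 0.852
outer loop
vertex -4.216 -0.483 1.3
vertex -3.696 -0.304 1.63
vertex -4.166 0.118 1.519
endloop
endfacet
facet normal -0.858 -0.469 -0.209
outer loop
vertex -4.066 -0.479 0.676
vertex -4.216 -0.483 1.3
vertex -4.395 0.01 0.93
endloop
endfacet
facet normal -0.009 -0.263 -0.965
outer loop
vertex -3.454 -0.298 0.621
vertex -4.066 -0.479 0.676
vertex -3.924 0.124 0.51
endloop
endfacet
facet normal 0.927 0.058 -0.371
outer loop
vertex -3.225 -0.19 1.21
vertex -3.454 -0.298 0.621
vertex -3.404 0.303 0.84
endloop
endfacet
facet normal 0.658 0.052 0.752
outer loop
vertex -3.696 -0.304 1.63
vertex -3.225 -0.19 1.21
vertex -3.554 0.299 1.464
endloop
endfacet

endsolid


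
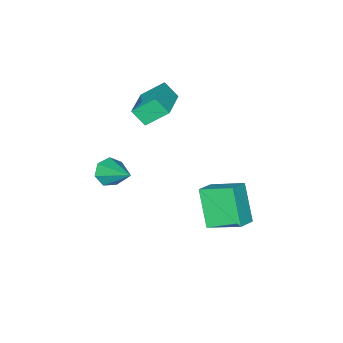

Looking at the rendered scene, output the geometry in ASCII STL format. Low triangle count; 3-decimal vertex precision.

solid 
facet normal -0.546 0.527 0.651
outer loop
vertex 0.502 -4.153 2.751
vertex 1.981 -3.115 3.15
vertex 0.243 -3.496 2.002
endloop
endfacet
facet normal -0.799 -0.561 -0.215
outer loop
vertex 1.039 -4.265 1.05
vertex 0.502 -4.153 2.751
vertex 0.243 -3.496 2.002
endloop
endfacet
facet normal -0.546 0.527 0.652
outer loop
vertex 0.243 -3.496 2.002
vertex 1.981 -3.115 3.15
vertex 1.721 -2.458 2.401
endloop
endfacet
facet normal -0.252 0.639 -0.727
outer loop
vertex 1.721 -2.458 2.401
vertex 1.039 -4.265 1.05
vertex 0.243 -3.496 2.002
endloop
endfacet
facet normal 0.252 -0.639 0.727
outer loop
vertex 0.502 -4.153 2.751
vertex 2.777 -3.884 2.198
vertex 1.981 -3.115 3.15
endloop
endfacet
facet normal -0.799 -0.562 -0.215
outer loop
vertex 1.299 -4.922 1.799
vertex 0.502 -4.153 2.751
vertex 1.039 -4.265 1.05
endloop
endfacet
facet normal 0.252 -0.639 0.727
outer loop
vertex 1.299 -4.922 1.799
vertex 2.777 -3.884 2.198
vertex 0.502 -4.153 2.751
endloop
endfacet
facet normal 0.799 0.561 0.215
outer loop
vertex 1.981 -3.115 3.15
vertex 2.777 -3.884 2.198
vertex 1.721 -2.458 2.401
endloop
endfacet
facet normal -0.252 0.639 -0.727
outer loop
vertex 2.518 -3.227 1.449
vertex 1.039 -4.265 1.05
vertex 1.721 -2.458 2.401
endloop
endfacet
facet normal 0.799 0.561 0.216
outer loop
vertex 1.721 -2.458 2.401
vertex 2.777 -3.884 2.198
vertex 2.518 -3.227 1.449
endloop
endfacet
facet normal 0.546 -0.527 -0.652
outer loop
vertex 2.518 -3.227 1.449
vertex 1.299 -4.922 1.799
vertex 1.039 -4.265 1.05
endloop
endfacet
facet normal 0.546 -0.527 -0.651
outer loop
vertex 2.777 -3.884 2.198
vertex 1.299 -4.922 1.799
vertex 2.518 -3.227 1.449
endloop
endfacet
facet normal -0.889 -0.204 -0.411
outer loop
vertex 0.466 -0.996 -2.779
vertex -0.243 0.525 -2.001
vertex 1.003 0.134 -4.502
endloop
endfacet
facet normal 0.383 -0.823 -0.420
outer loop
vertex 1.963 0.355 -4.059
vertex 0.466 -0.996 -2.779
vertex 1.003 0.134 -4.502
endloop
endfacet
facet normal -0.889 -0.204 -0.411
outer loop
vertex 1.003 0.134 -4.502
vertex -0.243 0.525 -2.001
vertex 0.294 1.656 -3.725
endloop
endfacet
facet normal 0.251 0.530 -0.810
outer loop
vertex 0.294 1.656 -3.725
vertex 1.963 0.355 -4.059
vertex 1.003 0.134 -4.502
endloop
endfacet
facet normal -0.251 -0.531 0.809
outer loop
vertex 0.466 -0.996 -2.779
vertex 0.717 0.746 -1.558
vertex -0.243 0.525 -2.001
endloop
endfacet
facet normal 0.383 -0.823 -0.420
outer loop
vertex 1.426 -0.776 -2.335
vertex 0.466 -0.996 -2.779
vertex 1.963 0.355 -4.059
endloop
endfacet
facet normal -0.253 -0.531 0.809
outer loop
vertex 1.426 -0.776 -2.335
vertex 0.717 0.746 -1.558
vertex 0.466 -0.996 -2.779
endloop
endfacet
facet normal -0.383 0.823 0.420
outer loop
vertex -0.243 0.525 -2.001
vertex 0.717 0.746 -1.558
vertex 0.294 1.656 -3.725
endloop
endfacet
facet normal 0.252 0.531 -0.809
outer loop
vertex 1.254 1.876 -3.281
vertex 1.963 0.355 -4.059
vertex 0.294 1.656 -3.725
endloop
endfacet
facet normal -0.383 0.823 0.420
outer loop
vertex 0.294 1.656 -3.725
vertex 0.717 0.746 -1.558
vertex 1.254 1.876 -3.281
endloop
endfacet
facet normal 0.889 0.204 0.411
outer loop
vertex 1.254 1.876 -3.281
vertex 1.426 -0.776 -2.335
vertex 1.963 0.355 -4.059
endloop
endfacet
facet normal 0.889 0.204 0.411
outer loop
vertex 0.717 0.746 -1.558
vertex 1.426 -0.776 -2.335
vertex 1.254 1.876 -3.281
endloop
endfacet
facet normal -0.106 -0.820 -0.562
outer loop
vertex 4.147 -4.748 -1.488
vertex 3.783 -4.314 -2.053
vertex 4.563 -4.472 -1.97
endloop
endfacet
facet normal 0.787 -0.133 0.603
outer loop
vertex 4.147 -4.748 -1.488
vertex 4.563 -4.472 -1.97
vertex 4.017 -2.526 -0.827
endloop
endfacet
facet normal -0.106 -0.820 -0.562
outer loop
vertex 4.563 -4.472 -1.97
vertex 3.783 -4.314 -2.053
vertex 4.392 -4.077 -2.514
endloop
endfacet
facet normal 0.948 0.309 -0.074
outer loop
vertex 4.563 -4.472 -1.97
vertex 4.392 -4.077 -2.514
vertex 4.017 -2.526 -0.827
endloop
endfacet
facet normal -0.107 -0.820 -0.562
outer loop
vertex 4.392 -4.077 -2.514
vertex 3.783 -4.314 -2.053
vertex 3.763 -3.86 -2.711
endloop
endfacet
facet normal 0.422 0.712 -0.561
outer loop
vertex 4.392 -4.077 -2.514
vertex 3.763 -3.86 -2.711
vertex 4.017 -2.526 -0.827
endloop
endfacet
facet normal -0.107 -0.820 -0.562
outer loop
vertex 3.763 -3.86 -2.711
vertex 3.783 -4.314 -2.053
vertex 3.149 -3.985 -2.412
endloop
endfacet
facet normal -0.398 0.773 -0.494
outer loop
vertex 3.763 -3.86 -2.711
vertex 3.149 -3.985 -2.412
vertex 4.017 -2.526 -0.827
endloop
endfacet
facet normal -0.107 -0.820 -0.562
outer loop
vertex 3.149 -3.985 -2.412
vertex 3.783 -4.314 -2.053
vertex 3.013 -4.358 -1.842
endloop
endfacet
facet normal -0.892 0.445 0.079
outer loop
vertex 3.149 -3.985 -2.412
vertex 3.013 -4.358 -1.842
vertex 4.017 -2.526 -0.827
endloop
endfacet
facet normal -0.107 -0.821 -0.561
outer loop
vertex 3.013 -4.358 -1.842
vertex 3.783 -4.314 -2.053
vertex 3.457 -4.697 -1.431
endloop
endfacet
facet normal -0.689 -0.024 0.724
outer loop
vertex 3.013 -4.358 -1.842
vertex 3.457 -4.697 -1.431
vertex 4.017 -2.526 -0.827
endloop
endfacet
facet normal -0.107 -0.821 -0.561
outer loop
vertex 3.457 -4.697 -1.431
vertex 3.783 -4.314 -2.053
vertex 4.147 -4.748 -1.488
endloop
endfacet
facet normal 0.058 -0.282 0.958
outer loop
vertex 3.457 -4.697 -1.431
vertex 4.147 -4.748 -1.488
vertex 4.017 -2.526 -0.827
endloop
endfacet

endsolid


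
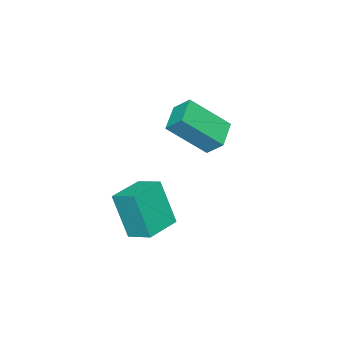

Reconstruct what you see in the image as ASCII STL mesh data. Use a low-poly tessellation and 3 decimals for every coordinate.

solid 
facet normal -0.999 0.043 0.017
outer loop
vertex -1.682 -0.515 -1.332
vertex -1.635 0.439 -0.974
vertex -1.684 0.142 -3.082
endloop
endfacet
facet normal -0.046 -0.935 -0.351
outer loop
vertex -0.265 0.081 -3.106
vertex -1.682 -0.515 -1.332
vertex -1.684 0.142 -3.082
endloop
endfacet
facet normal -0.999 0.044 0.017
outer loop
vertex -1.684 0.142 -3.082
vertex -1.635 0.439 -0.974
vertex -1.636 1.096 -2.724
endloop
endfacet
facet normal -0.001 0.351 -0.936
outer loop
vertex -1.636 1.096 -2.724
vertex -0.265 0.081 -3.106
vertex -1.684 0.142 -3.082
endloop
endfacet
facet normal 0.001 -0.351 0.936
outer loop
vertex -1.682 -0.515 -1.332
vertex -0.216 0.378 -0.998
vertex -1.635 0.439 -0.974
endloop
endfacet
facet normal -0.046 -0.935 -0.351
outer loop
vertex -0.264 -0.576 -1.356
vertex -1.682 -0.515 -1.332
vertex -0.265 0.081 -3.106
endloop
endfacet
facet normal 0.001 -0.351 0.936
outer loop
vertex -0.264 -0.576 -1.356
vertex -0.216 0.378 -0.998
vertex -1.682 -0.515 -1.332
endloop
endfacet
facet normal 0.046 0.935 0.351
outer loop
vertex -1.635 0.439 -0.974
vertex -0.216 0.378 -0.998
vertex -1.636 1.096 -2.724
endloop
endfacet
facet normal -0.001 0.351 -0.936
outer loop
vertex -0.218 1.035 -2.748
vertex -0.265 0.081 -3.106
vertex -1.636 1.096 -2.724
endloop
endfacet
facet normal 0.046 0.935 0.351
outer loop
vertex -1.636 1.096 -2.724
vertex -0.216 0.378 -0.998
vertex -0.218 1.035 -2.748
endloop
endfacet
facet normal 0.999 -0.043 -0.017
outer loop
vertex -0.218 1.035 -2.748
vertex -0.264 -0.576 -1.356
vertex -0.265 0.081 -3.106
endloop
endfacet
facet normal 0.999 -0.044 -0.018
outer loop
vertex -0.216 0.378 -0.998
vertex -0.264 -0.576 -1.356
vertex -0.218 1.035 -2.748
endloop
endfacet
facet normal -0.883 -0.338 0.325
outer loop
vertex -2.886 0.11 1.944
vertex -2.917 0.747 2.522
vertex -3.755 1.191 0.705
endloop
endfacet
facet normal 0.036 -0.740 -0.671
outer loop
vertex -2.703 1.593 0.318
vertex -2.886 0.11 1.944
vertex -3.755 1.191 0.705
endloop
endfacet
facet normal -0.883 -0.337 0.325
outer loop
vertex -3.755 1.191 0.705
vertex -2.917 0.747 2.522
vertex -3.786 1.828 1.282
endloop
endfacet
facet normal -0.467 0.581 -0.666
outer loop
vertex -3.786 1.828 1.282
vertex -2.703 1.593 0.318
vertex -3.755 1.191 0.705
endloop
endfacet
facet normal 0.467 -0.582 0.666
outer loop
vertex -2.886 0.11 1.944
vertex -1.865 1.149 2.135
vertex -2.917 0.747 2.522
endloop
endfacet
facet normal 0.037 -0.740 -0.671
outer loop
vertex -1.834 0.512 1.558
vertex -2.886 0.11 1.944
vertex -2.703 1.593 0.318
endloop
endfacet
facet normal 0.467 -0.581 0.667
outer loop
vertex -1.834 0.512 1.558
vertex -1.865 1.149 2.135
vertex -2.886 0.11 1.944
endloop
endfacet
facet normal -0.036 0.741 0.671
outer loop
vertex -2.917 0.747 2.522
vertex -1.865 1.149 2.135
vertex -3.786 1.828 1.282
endloop
endfacet
facet normal -0.467 0.582 -0.666
outer loop
vertex -2.734 2.23 0.896
vertex -2.703 1.593 0.318
vertex -3.786 1.828 1.282
endloop
endfacet
facet normal -0.036 0.740 0.671
outer loop
vertex -3.786 1.828 1.282
vertex -1.865 1.149 2.135
vertex -2.734 2.23 0.896
endloop
endfacet
facet normal 0.883 0.338 -0.325
outer loop
vertex -2.734 2.23 0.896
vertex -1.834 0.512 1.558
vertex -2.703 1.593 0.318
endloop
endfacet
facet normal 0.883 0.337 -0.325
outer loop
vertex -1.865 1.149 2.135
vertex -1.834 0.512 1.558
vertex -2.734 2.23 0.896
endloop
endfacet

endsolid


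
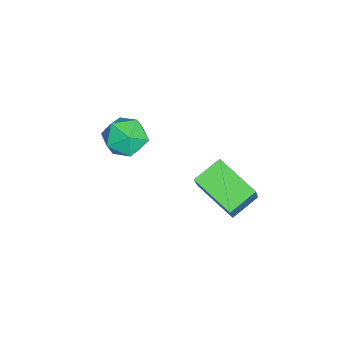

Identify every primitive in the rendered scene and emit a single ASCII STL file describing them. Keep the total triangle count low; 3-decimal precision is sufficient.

solid 
facet normal -0.588 -0.002 -0.809
outer loop
vertex -0.603 2.716 0.404
vertex 0.221 3.869 -0.199
vertex 0.028 2.027 -0.053
endloop
endfacet
facet normal -0.535 -0.749 0.391
outer loop
vertex 1.099 2.031 1.419
vertex -0.603 2.716 0.404
vertex 0.028 2.027 -0.053
endloop
endfacet
facet normal -0.588 -0.002 -0.809
outer loop
vertex 0.028 2.027 -0.053
vertex 0.221 3.869 -0.199
vertex 0.852 3.18 -0.656
endloop
endfacet
facet normal 0.606 -0.663 -0.439
outer loop
vertex 0.852 3.18 -0.656
vertex 1.099 2.031 1.419
vertex 0.028 2.027 -0.053
endloop
endfacet
facet normal -0.606 0.663 0.439
outer loop
vertex -0.603 2.716 0.404
vertex 1.292 3.873 1.273
vertex 0.221 3.869 -0.199
endloop
endfacet
facet normal -0.535 -0.749 0.391
outer loop
vertex 0.468 2.72 1.876
vertex -0.603 2.716 0.404
vertex 1.099 2.031 1.419
endloop
endfacet
facet normal -0.606 0.663 0.439
outer loop
vertex 0.468 2.72 1.876
vertex 1.292 3.873 1.273
vertex -0.603 2.716 0.404
endloop
endfacet
facet normal 0.535 0.749 -0.391
outer loop
vertex 0.221 3.869 -0.199
vertex 1.292 3.873 1.273
vertex 0.852 3.18 -0.656
endloop
endfacet
facet normal 0.606 -0.663 -0.439
outer loop
vertex 1.923 3.184 0.816
vertex 1.099 2.031 1.419
vertex 0.852 3.18 -0.656
endloop
endfacet
facet normal 0.535 0.749 -0.391
outer loop
vertex 0.852 3.18 -0.656
vertex 1.292 3.873 1.273
vertex 1.923 3.184 0.816
endloop
endfacet
facet normal 0.588 0.002 0.809
outer loop
vertex 1.923 3.184 0.816
vertex 0.468 2.72 1.876
vertex 1.099 2.031 1.419
endloop
endfacet
facet normal 0.588 0.002 0.809
outer loop
vertex 1.292 3.873 1.273
vertex 0.468 2.72 1.876
vertex 1.923 3.184 0.816
endloop
endfacet
facet normal -0.410 0.852 0.326
outer loop
vertex -2.196 0.058 0.363
vertex -1.858 -0.061 1.1
vertex -1.449 0.356 0.524
endloop
endfacet
facet normal -0.273 0.887 -0.373
outer loop
vertex -2.196 0.058 0.363
vertex -1.449 0.356 0.524
vertex -1.602 0.004 -0.201
endloop
endfacet
facet normal -0.626 0.356 -0.694
outer loop
vertex -2.196 0.058 0.363
vertex -1.602 0.004 -0.201
vertex -2.105 -0.631 -0.073
endloop
endfacet
facet normal -0.981 -0.007 -0.193
outer loop
vertex -2.196 0.058 0.363
vertex -2.105 -0.631 -0.073
vertex -2.263 -0.671 0.731
endloop
endfacet
facet normal -0.848 0.299 0.437
outer loop
vertex -2.196 0.058 0.363
vertex -2.263 -0.671 0.731
vertex -1.858 -0.061 1.1
endloop
endfacet
facet normal 0.426 0.775 -0.466
outer loop
vertex -1.602 0.004 -0.201
vertex -1.449 0.356 0.524
vertex -0.897 -0.149 0.189
endloop
endfacet
facet normal 0.203 0.719 0.665
outer loop
vertex -1.449 0.356 0.524
vertex -1.858 -0.061 1.1
vertex -1.055 -0.189 0.993
endloop
endfacet
facet normal -0.505 -0.175 0.845
outer loop
vertex -1.858 -0.061 1.1
vertex -2.263 -0.671 0.731
vertex -1.558 -0.824 1.121
endloop
endfacet
facet normal -0.720 -0.671 -0.175
outer loop
vertex -2.263 -0.671 0.731
vertex -2.105 -0.631 -0.073
vertex -1.711 -1.176 0.396
endloop
endfacet
facet normal -0.145 -0.084 -0.986
outer loop
vertex -2.105 -0.631 -0.073
vertex -1.602 0.004 -0.201
vertex -1.302 -0.759 -0.18
endloop
endfacet
facet normal 0.981 0.007 0.193
outer loop
vertex -0.964 -0.878 0.557
vertex -0.897 -0.149 0.189
vertex -1.055 -0.189 0.993
endloop
endfacet
facet normal 0.626 -0.356 0.694
outer loop
vertex -0.964 -0.878 0.557
vertex -1.055 -0.189 0.993
vertex -1.558 -0.824 1.121
endloop
endfacet
facet normal 0.273 -0.887 0.373
outer loop
vertex -0.964 -0.878 0.557
vertex -1.558 -0.824 1.121
vertex -1.711 -1.176 0.396
endloop
endfacet
facet normal 0.410 -0.852 -0.326
outer loop
vertex -0.964 -0.878 0.557
vertex -1.711 -1.176 0.396
vertex -1.302 -0.759 -0.18
endloop
endfacet
facet normal 0.848 -0.299 -0.437
outer loop
vertex -0.964 -0.878 0.557
vertex -1.302 -0.759 -0.18
vertex -0.897 -0.149 0.189
endloop
endfacet
facet normal 0.720 0.671 0.175
outer loop
vertex -1.055 -0.189 0.993
vertex -0.897 -0.149 0.189
vertex -1.449 0.356 0.524
endloop
endfacet
facet normal 0.145 0.084 0.986
outer loop
vertex -1.558 -0.824 1.121
vertex -1.055 -0.189 0.993
vertex -1.858 -0.061 1.1
endloop
endfacet
facet normal -0.426 -0.775 0.466
outer loop
vertex -1.711 -1.176 0.396
vertex -1.558 -0.824 1.121
vertex -2.263 -0.671 0.731
endloop
endfacet
facet normal -0.203 -0.719 -0.665
outer loop
vertex -1.302 -0.759 -0.18
vertex -1.711 -1.176 0.396
vertex -2.105 -0.631 -0.073
endloop
endfacet
facet normal 0.505 0.175 -0.845
outer loop
vertex -0.897 -0.149 0.189
vertex -1.302 -0.759 -0.18
vertex -1.602 0.004 -0.201
endloop
endfacet

endsolid


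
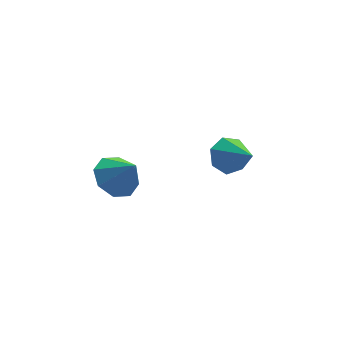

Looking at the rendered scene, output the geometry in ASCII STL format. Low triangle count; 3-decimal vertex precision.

solid 
facet normal -0.328 0.532 -0.781
outer loop
vertex -1.234 -0.468 3.177
vertex -2.22 -0.856 3.327
vertex -1.68 -0.002 3.682
endloop
endfacet
facet normal 0.826 0.236 0.512
outer loop
vertex -1.234 -0.468 3.177
vertex -1.68 -0.002 3.682
vertex -1.72 -1.664 4.513
endloop
endfacet
facet normal -0.329 0.532 -0.780
outer loop
vertex -1.68 -0.002 3.682
vertex -2.22 -0.856 3.327
vertex -2.442 -0.037 3.979
endloop
endfacet
facet normal 0.313 0.419 0.852
outer loop
vertex -1.68 -0.002 3.682
vertex -2.442 -0.037 3.979
vertex -1.72 -1.664 4.513
endloop
endfacet
facet normal -0.328 0.532 -0.780
outer loop
vertex -2.442 -0.037 3.979
vertex -2.22 -0.856 3.327
vertex -3.074 -0.551 3.894
endloop
endfacet
facet normal -0.278 0.186 0.942
outer loop
vertex -2.442 -0.037 3.979
vertex -3.074 -0.551 3.894
vertex -1.72 -1.664 4.513
endloop
endfacet
facet normal -0.328 0.532 -0.781
outer loop
vertex -3.074 -0.551 3.894
vertex -2.22 -0.856 3.327
vertex -3.205 -1.244 3.477
endloop
endfacet
facet normal -0.601 -0.325 0.730
outer loop
vertex -3.074 -0.551 3.894
vertex -3.205 -1.244 3.477
vertex -1.72 -1.664 4.513
endloop
endfacet
facet normal -0.328 0.532 -0.780
outer loop
vertex -3.205 -1.244 3.477
vertex -2.22 -0.856 3.327
vertex -2.759 -1.709 2.972
endloop
endfacet
facet normal -0.467 -0.816 0.339
outer loop
vertex -3.205 -1.244 3.477
vertex -2.759 -1.709 2.972
vertex -1.72 -1.664 4.513
endloop
endfacet
facet normal -0.329 0.532 -0.780
outer loop
vertex -2.759 -1.709 2.972
vertex -2.22 -0.856 3.327
vertex -1.997 -1.674 2.675
endloop
endfacet
facet normal 0.045 -0.999 -0.001
outer loop
vertex -2.759 -1.709 2.972
vertex -1.997 -1.674 2.675
vertex -1.72 -1.664 4.513
endloop
endfacet
facet normal -0.328 0.532 -0.780
outer loop
vertex -1.997 -1.674 2.675
vertex -2.22 -0.856 3.327
vertex -1.365 -1.16 2.76
endloop
endfacet
facet normal 0.636 -0.766 -0.092
outer loop
vertex -1.997 -1.674 2.675
vertex -1.365 -1.16 2.76
vertex -1.72 -1.664 4.513
endloop
endfacet
facet normal -0.328 0.532 -0.780
outer loop
vertex -1.365 -1.16 2.76
vertex -2.22 -0.856 3.327
vertex -1.234 -0.468 3.177
endloop
endfacet
facet normal 0.959 -0.255 0.121
outer loop
vertex -1.365 -1.16 2.76
vertex -1.234 -0.468 3.177
vertex -1.72 -1.664 4.513
endloop
endfacet
facet normal -0.131 0.808 -0.574
outer loop
vertex 3.07 -1.759 2.396
vertex 2.656 -1.322 3.105
vertex 3.559 -1.336 2.88
endloop
endfacet
facet normal 0.771 -0.573 -0.279
outer loop
vertex 3.07 -1.759 2.396
vertex 3.559 -1.336 2.88
vertex 2.904 -2.858 4.195
endloop
endfacet
facet normal -0.131 0.808 -0.574
outer loop
vertex 3.559 -1.336 2.88
vertex 2.656 -1.322 3.105
vertex 3.367 -0.903 3.533
endloop
endfacet
facet normal 0.933 -0.105 0.344
outer loop
vertex 3.559 -1.336 2.88
vertex 3.367 -0.903 3.533
vertex 2.904 -2.858 4.195
endloop
endfacet
facet normal -0.131 0.808 -0.574
outer loop
vertex 3.367 -0.903 3.533
vertex 2.656 -1.322 3.105
vertex 2.641 -0.785 3.864
endloop
endfacet
facet normal 0.433 0.195 0.880
outer loop
vertex 3.367 -0.903 3.533
vertex 2.641 -0.785 3.864
vertex 2.904 -2.858 4.195
endloop
endfacet
facet normal -0.131 0.808 -0.574
outer loop
vertex 2.641 -0.785 3.864
vertex 2.656 -1.322 3.105
vertex 1.926 -1.072 3.623
endloop
endfacet
facet normal -0.355 0.103 0.929
outer loop
vertex 2.641 -0.785 3.864
vertex 1.926 -1.072 3.623
vertex 2.904 -2.858 4.195
endloop
endfacet
facet normal -0.131 0.808 -0.574
outer loop
vertex 1.926 -1.072 3.623
vertex 2.656 -1.322 3.105
vertex 1.761 -1.547 2.992
endloop
endfacet
facet normal -0.835 -0.312 0.453
outer loop
vertex 1.926 -1.072 3.623
vertex 1.761 -1.547 2.992
vertex 2.904 -2.858 4.195
endloop
endfacet
facet normal -0.131 0.809 -0.573
outer loop
vertex 1.761 -1.547 2.992
vertex 2.656 -1.322 3.105
vertex 2.27 -1.852 2.445
endloop
endfacet
facet normal -0.647 -0.738 -0.190
outer loop
vertex 1.761 -1.547 2.992
vertex 2.27 -1.852 2.445
vertex 2.904 -2.858 4.195
endloop
endfacet
facet normal -0.129 0.809 -0.574
outer loop
vertex 2.27 -1.852 2.445
vertex 2.656 -1.322 3.105
vertex 3.07 -1.759 2.396
endloop
endfacet
facet normal 0.068 -0.854 -0.516
outer loop
vertex 2.27 -1.852 2.445
vertex 3.07 -1.759 2.396
vertex 2.904 -2.858 4.195
endloop
endfacet

endsolid


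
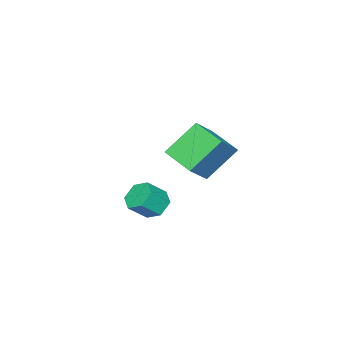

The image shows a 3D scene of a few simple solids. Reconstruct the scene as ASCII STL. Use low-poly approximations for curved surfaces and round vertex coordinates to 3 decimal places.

solid 
facet normal -0.654 0.340 -0.676
outer loop
vertex 3.771 0.683 0.696
vertex 3.264 0.095 0.891
vertex 3.231 0.796 1.275
endloop
endfacet
facet normal 0.341 0.930 0.137
outer loop
vertex 3.771 0.683 0.696
vertex 3.231 0.796 1.275
vertex 4.563 0.272 1.513
endloop
endfacet
facet normal 0.342 0.930 0.135
outer loop
vertex 4.563 0.272 1.513
vertex 3.231 0.796 1.275
vertex 4.023 0.386 2.093
endloop
endfacet
facet normal 0.654 -0.339 0.676
outer loop
vertex 4.563 0.272 1.513
vertex 4.023 0.386 2.093
vertex 4.056 -0.315 1.709
endloop
endfacet
facet normal -0.655 0.339 -0.675
outer loop
vertex 3.231 0.796 1.275
vertex 3.264 0.095 0.891
vertex 2.725 0.209 1.471
endloop
endfacet
facet normal -0.413 0.588 0.695
outer loop
vertex 3.231 0.796 1.275
vertex 2.725 0.209 1.471
vertex 4.023 0.386 2.093
endloop
endfacet
facet normal -0.414 0.587 0.696
outer loop
vertex 4.023 0.386 2.093
vertex 2.725 0.209 1.471
vertex 3.516 -0.202 2.288
endloop
endfacet
facet normal 0.654 -0.340 0.676
outer loop
vertex 4.023 0.386 2.093
vertex 3.516 -0.202 2.288
vertex 4.056 -0.315 1.709
endloop
endfacet
facet normal -0.655 0.340 -0.675
outer loop
vertex 2.725 0.209 1.471
vertex 3.264 0.095 0.891
vertex 2.757 -0.492 1.087
endloop
endfacet
facet normal -0.755 -0.341 0.560
outer loop
vertex 2.725 0.209 1.471
vertex 2.757 -0.492 1.087
vertex 3.516 -0.202 2.288
endloop
endfacet
facet normal -0.755 -0.342 0.560
outer loop
vertex 3.516 -0.202 2.288
vertex 2.757 -0.492 1.087
vertex 3.549 -0.903 1.904
endloop
endfacet
facet normal 0.654 -0.340 0.676
outer loop
vertex 3.516 -0.202 2.288
vertex 3.549 -0.903 1.904
vertex 4.056 -0.315 1.709
endloop
endfacet
facet normal -0.654 0.339 -0.676
outer loop
vertex 2.757 -0.492 1.087
vertex 3.264 0.095 0.891
vertex 3.297 -0.606 0.507
endloop
endfacet
facet normal -0.342 -0.930 -0.136
outer loop
vertex 2.757 -0.492 1.087
vertex 3.297 -0.606 0.507
vertex 3.549 -0.903 1.904
endloop
endfacet
facet normal -0.341 -0.930 -0.136
outer loop
vertex 3.549 -0.903 1.904
vertex 3.297 -0.606 0.507
vertex 4.089 -1.016 1.325
endloop
endfacet
facet normal 0.654 -0.340 0.676
outer loop
vertex 3.549 -0.903 1.904
vertex 4.089 -1.016 1.325
vertex 4.056 -0.315 1.709
endloop
endfacet
facet normal -0.654 0.340 -0.676
outer loop
vertex 3.297 -0.606 0.507
vertex 3.264 0.095 0.891
vertex 3.804 -0.018 0.312
endloop
endfacet
facet normal 0.414 -0.588 -0.695
outer loop
vertex 3.297 -0.606 0.507
vertex 3.804 -0.018 0.312
vertex 4.089 -1.016 1.325
endloop
endfacet
facet normal 0.413 -0.588 -0.696
outer loop
vertex 4.089 -1.016 1.325
vertex 3.804 -0.018 0.312
vertex 4.595 -0.429 1.129
endloop
endfacet
facet normal 0.655 -0.339 0.675
outer loop
vertex 4.089 -1.016 1.325
vertex 4.595 -0.429 1.129
vertex 4.056 -0.315 1.709
endloop
endfacet
facet normal -0.654 0.340 -0.676
outer loop
vertex 3.804 -0.018 0.312
vertex 3.264 0.095 0.891
vertex 3.771 0.683 0.696
endloop
endfacet
facet normal 0.755 0.342 -0.559
outer loop
vertex 3.804 -0.018 0.312
vertex 3.771 0.683 0.696
vertex 4.595 -0.429 1.129
endloop
endfacet
facet normal 0.755 0.341 -0.560
outer loop
vertex 4.595 -0.429 1.129
vertex 3.771 0.683 0.696
vertex 4.563 0.272 1.513
endloop
endfacet
facet normal 0.655 -0.340 0.675
outer loop
vertex 4.595 -0.429 1.129
vertex 4.563 0.272 1.513
vertex 4.056 -0.315 1.709
endloop
endfacet
facet normal -0.762 -0.031 -0.646
outer loop
vertex -2.765 -1.196 2.369
vertex -2.401 0.448 1.86
vertex -1.434 -1.966 0.837
endloop
endfacet
facet normal -0.207 -0.934 0.290
outer loop
vertex -0.039 -1.908 2.02
vertex -2.765 -1.196 2.369
vertex -1.434 -1.966 0.837
endloop
endfacet
facet normal -0.762 -0.031 -0.647
outer loop
vertex -1.434 -1.966 0.837
vertex -2.401 0.448 1.86
vertex -1.07 -0.321 0.328
endloop
endfacet
facet normal 0.613 -0.354 -0.706
outer loop
vertex -1.07 -0.321 0.328
vertex -0.039 -1.908 2.02
vertex -1.434 -1.966 0.837
endloop
endfacet
facet normal -0.613 0.354 0.706
outer loop
vertex -2.765 -1.196 2.369
vertex -1.006 0.506 3.043
vertex -2.401 0.448 1.86
endloop
endfacet
facet normal -0.207 -0.935 0.289
outer loop
vertex -1.37 -1.139 3.552
vertex -2.765 -1.196 2.369
vertex -0.039 -1.908 2.02
endloop
endfacet
facet normal -0.613 0.354 0.706
outer loop
vertex -1.37 -1.139 3.552
vertex -1.006 0.506 3.043
vertex -2.765 -1.196 2.369
endloop
endfacet
facet normal 0.207 0.935 -0.290
outer loop
vertex -2.401 0.448 1.86
vertex -1.006 0.506 3.043
vertex -1.07 -0.321 0.328
endloop
endfacet
facet normal 0.613 -0.354 -0.706
outer loop
vertex 0.325 -0.264 1.511
vertex -0.039 -1.908 2.02
vertex -1.07 -0.321 0.328
endloop
endfacet
facet normal 0.207 0.934 -0.290
outer loop
vertex -1.07 -0.321 0.328
vertex -1.006 0.506 3.043
vertex 0.325 -0.264 1.511
endloop
endfacet
facet normal 0.762 0.031 0.647
outer loop
vertex 0.325 -0.264 1.511
vertex -1.37 -1.139 3.552
vertex -0.039 -1.908 2.02
endloop
endfacet
facet normal 0.762 0.031 0.646
outer loop
vertex -1.006 0.506 3.043
vertex -1.37 -1.139 3.552
vertex 0.325 -0.264 1.511
endloop
endfacet

endsolid


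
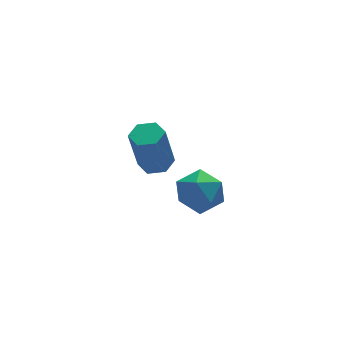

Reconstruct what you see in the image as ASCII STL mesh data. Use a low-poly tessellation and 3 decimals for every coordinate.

solid 
facet normal 0.227 0.106 -0.968
outer loop
vertex 2.375 0.205 -0.467
vertex 1.737 0.468 -0.588
vertex 2.265 0.895 -0.417
endloop
endfacet
facet normal 0.961 0.136 0.241
outer loop
vertex 2.375 0.205 -0.467
vertex 2.265 0.895 -0.417
vertex 1.921 -0.01 1.468
endloop
endfacet
facet normal 0.961 0.137 0.241
outer loop
vertex 1.921 -0.01 1.468
vertex 2.265 0.895 -0.417
vertex 1.81 0.68 1.519
endloop
endfacet
facet normal -0.226 -0.108 0.968
outer loop
vertex 1.921 -0.01 1.468
vertex 1.81 0.68 1.519
vertex 1.283 0.252 1.348
endloop
endfacet
facet normal 0.226 0.108 -0.968
outer loop
vertex 2.265 0.895 -0.417
vertex 1.737 0.468 -0.588
vertex 1.627 1.157 -0.537
endloop
endfacet
facet normal 0.344 0.921 0.183
outer loop
vertex 2.265 0.895 -0.417
vertex 1.627 1.157 -0.537
vertex 1.81 0.68 1.519
endloop
endfacet
facet normal 0.344 0.921 0.183
outer loop
vertex 1.81 0.68 1.519
vertex 1.627 1.157 -0.537
vertex 1.173 0.942 1.399
endloop
endfacet
facet normal -0.227 -0.108 0.968
outer loop
vertex 1.81 0.68 1.519
vertex 1.173 0.942 1.399
vertex 1.283 0.252 1.348
endloop
endfacet
facet normal 0.226 0.108 -0.968
outer loop
vertex 1.627 1.157 -0.537
vertex 1.737 0.468 -0.588
vertex 1.099 0.73 -0.708
endloop
endfacet
facet normal -0.616 0.785 -0.057
outer loop
vertex 1.627 1.157 -0.537
vertex 1.099 0.73 -0.708
vertex 1.173 0.942 1.399
endloop
endfacet
facet normal -0.616 0.785 -0.057
outer loop
vertex 1.173 0.942 1.399
vertex 1.099 0.73 -0.708
vertex 0.645 0.515 1.227
endloop
endfacet
facet normal -0.228 -0.108 0.968
outer loop
vertex 1.173 0.942 1.399
vertex 0.645 0.515 1.227
vertex 1.283 0.252 1.348
endloop
endfacet
facet normal 0.226 0.108 -0.968
outer loop
vertex 1.099 0.73 -0.708
vertex 1.737 0.468 -0.588
vertex 1.21 0.04 -0.759
endloop
endfacet
facet normal -0.961 -0.137 -0.241
outer loop
vertex 1.099 0.73 -0.708
vertex 1.21 0.04 -0.759
vertex 0.645 0.515 1.227
endloop
endfacet
facet normal -0.961 -0.136 -0.241
outer loop
vertex 0.645 0.515 1.227
vertex 1.21 0.04 -0.759
vertex 0.755 -0.175 1.177
endloop
endfacet
facet normal -0.227 -0.106 0.968
outer loop
vertex 0.645 0.515 1.227
vertex 0.755 -0.175 1.177
vertex 1.283 0.252 1.348
endloop
endfacet
facet normal 0.227 0.108 -0.968
outer loop
vertex 1.21 0.04 -0.759
vertex 1.737 0.468 -0.588
vertex 1.847 -0.222 -0.639
endloop
endfacet
facet normal -0.344 -0.921 -0.183
outer loop
vertex 1.21 0.04 -0.759
vertex 1.847 -0.222 -0.639
vertex 0.755 -0.175 1.177
endloop
endfacet
facet normal -0.344 -0.921 -0.183
outer loop
vertex 0.755 -0.175 1.177
vertex 1.847 -0.222 -0.639
vertex 1.393 -0.437 1.297
endloop
endfacet
facet normal -0.226 -0.108 0.968
outer loop
vertex 0.755 -0.175 1.177
vertex 1.393 -0.437 1.297
vertex 1.283 0.252 1.348
endloop
endfacet
facet normal 0.228 0.108 -0.968
outer loop
vertex 1.847 -0.222 -0.639
vertex 1.737 0.468 -0.588
vertex 2.375 0.205 -0.467
endloop
endfacet
facet normal 0.616 -0.785 0.057
outer loop
vertex 1.847 -0.222 -0.639
vertex 2.375 0.205 -0.467
vertex 1.393 -0.437 1.297
endloop
endfacet
facet normal 0.616 -0.785 0.057
outer loop
vertex 1.393 -0.437 1.297
vertex 2.375 0.205 -0.467
vertex 1.921 -0.01 1.468
endloop
endfacet
facet normal -0.226 -0.108 0.968
outer loop
vertex 1.393 -0.437 1.297
vertex 1.921 -0.01 1.468
vertex 1.283 0.252 1.348
endloop
endfacet
facet normal -0.817 -0.134 0.561
outer loop
vertex 3.188 2.075 -3.453
vertex 3.05 1.073 -3.893
vertex 3.657 1.195 -2.98
endloop
endfacet
facet normal -0.350 0.292 0.890
outer loop
vertex 3.188 2.075 -3.453
vertex 3.657 1.195 -2.98
vertex 4.221 2.141 -3.069
endloop
endfacet
facet normal -0.228 0.854 0.467
outer loop
vertex 3.188 2.075 -3.453
vertex 4.221 2.141 -3.069
vertex 3.962 2.602 -4.038
endloop
endfacet
facet normal -0.620 0.775 -0.123
outer loop
vertex 3.188 2.075 -3.453
vertex 3.962 2.602 -4.038
vertex 3.238 1.942 -4.547
endloop
endfacet
facet normal -0.984 0.164 -0.065
outer loop
vertex 3.188 2.075 -3.453
vertex 3.238 1.942 -4.547
vertex 3.05 1.073 -3.893
endloop
endfacet
facet normal 0.264 -0.067 0.962
outer loop
vertex 4.221 2.141 -3.069
vertex 3.657 1.195 -2.98
vertex 4.722 1.178 -3.273
endloop
endfacet
facet normal -0.493 -0.757 0.429
outer loop
vertex 3.657 1.195 -2.98
vertex 3.05 1.073 -3.893
vertex 3.998 0.518 -3.782
endloop
endfacet
facet normal -0.764 -0.274 -0.584
outer loop
vertex 3.05 1.073 -3.893
vertex 3.238 1.942 -4.547
vertex 3.739 0.979 -4.751
endloop
endfacet
facet normal -0.175 0.714 -0.677
outer loop
vertex 3.238 1.942 -4.547
vertex 3.962 2.602 -4.038
vertex 4.303 1.925 -4.84
endloop
endfacet
facet normal 0.461 0.843 0.278
outer loop
vertex 3.962 2.602 -4.038
vertex 4.221 2.141 -3.069
vertex 4.91 2.047 -3.927
endloop
endfacet
facet normal 0.620 -0.775 0.123
outer loop
vertex 4.772 1.045 -4.367
vertex 4.722 1.178 -3.273
vertex 3.998 0.518 -3.782
endloop
endfacet
facet normal 0.228 -0.854 -0.467
outer loop
vertex 4.772 1.045 -4.367
vertex 3.998 0.518 -3.782
vertex 3.739 0.979 -4.751
endloop
endfacet
facet normal 0.350 -0.292 -0.890
outer loop
vertex 4.772 1.045 -4.367
vertex 3.739 0.979 -4.751
vertex 4.303 1.925 -4.84
endloop
endfacet
facet normal 0.817 0.134 -0.561
outer loop
vertex 4.772 1.045 -4.367
vertex 4.303 1.925 -4.84
vertex 4.91 2.047 -3.927
endloop
endfacet
facet normal 0.984 -0.164 0.065
outer loop
vertex 4.772 1.045 -4.367
vertex 4.91 2.047 -3.927
vertex 4.722 1.178 -3.273
endloop
endfacet
facet normal 0.175 -0.714 0.677
outer loop
vertex 3.998 0.518 -3.782
vertex 4.722 1.178 -3.273
vertex 3.657 1.195 -2.98
endloop
endfacet
facet normal -0.461 -0.843 -0.278
outer loop
vertex 3.739 0.979 -4.751
vertex 3.998 0.518 -3.782
vertex 3.05 1.073 -3.893
endloop
endfacet
facet normal -0.264 0.067 -0.962
outer loop
vertex 4.303 1.925 -4.84
vertex 3.739 0.979 -4.751
vertex 3.238 1.942 -4.547
endloop
endfacet
facet normal 0.493 0.757 -0.429
outer loop
vertex 4.91 2.047 -3.927
vertex 4.303 1.925 -4.84
vertex 3.962 2.602 -4.038
endloop
endfacet
facet normal 0.764 0.274 0.584
outer loop
vertex 4.722 1.178 -3.273
vertex 4.91 2.047 -3.927
vertex 4.221 2.141 -3.069
endloop
endfacet

endsolid
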